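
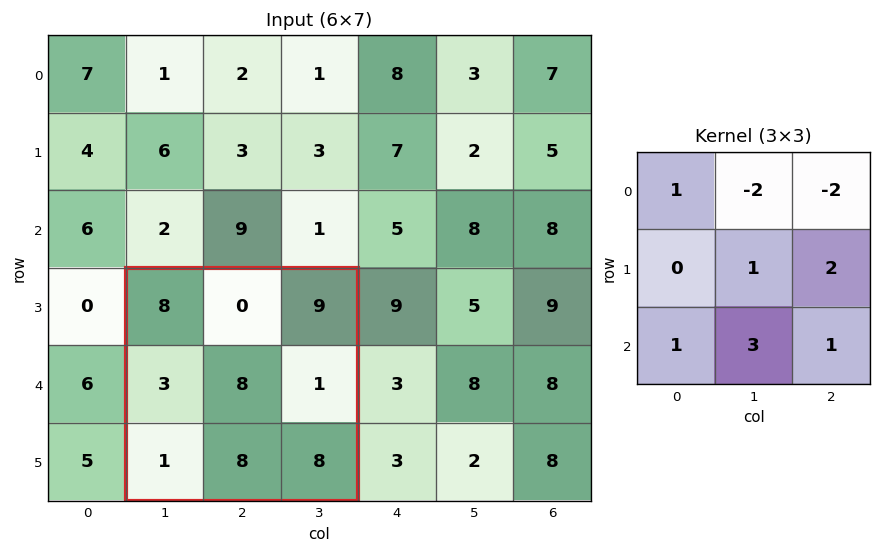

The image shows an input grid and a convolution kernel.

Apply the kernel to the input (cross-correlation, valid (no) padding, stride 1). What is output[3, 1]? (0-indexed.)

The receptive field on the input at this output position is [8 0 9 / 3 8 1 / 1 8 8]. Elementwise product with the kernel and sum: 8·1 + 0·-2 + 9·-2 + 8·1 + 1·2 + 1·1 + 8·3 + 8·1.

33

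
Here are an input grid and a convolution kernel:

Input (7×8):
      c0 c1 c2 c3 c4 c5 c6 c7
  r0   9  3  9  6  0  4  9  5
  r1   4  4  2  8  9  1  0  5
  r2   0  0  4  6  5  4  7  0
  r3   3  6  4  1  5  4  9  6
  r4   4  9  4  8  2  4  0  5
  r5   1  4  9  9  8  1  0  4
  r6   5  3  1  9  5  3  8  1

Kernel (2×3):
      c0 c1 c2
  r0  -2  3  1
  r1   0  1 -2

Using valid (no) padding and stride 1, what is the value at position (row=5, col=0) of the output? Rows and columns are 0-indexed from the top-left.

The receptive field on the input at this output position is [1 4 9 / 5 3 1]. Elementwise product with the kernel and sum: 1·-2 + 4·3 + 9·1 + 3·1 + 1·-2.

20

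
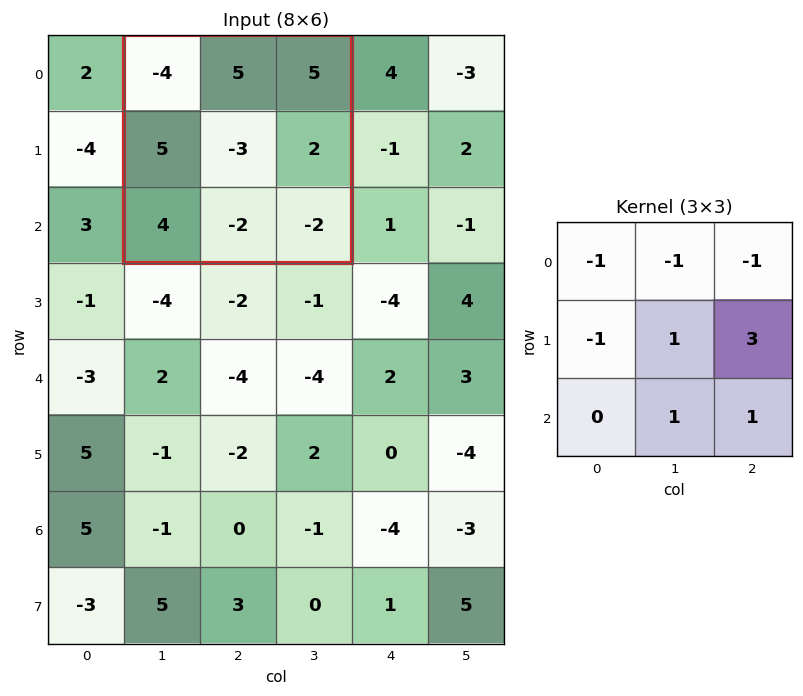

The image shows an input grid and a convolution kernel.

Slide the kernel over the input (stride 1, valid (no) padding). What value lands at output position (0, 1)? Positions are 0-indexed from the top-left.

The receptive field on the input at this output position is [-4 5 5 / 5 -3 2 / 4 -2 -2]. Elementwise product with the kernel and sum: -4·-1 + 5·-1 + 5·-1 + 5·-1 + -3·1 + 2·3 + -2·1 + -2·1.

-12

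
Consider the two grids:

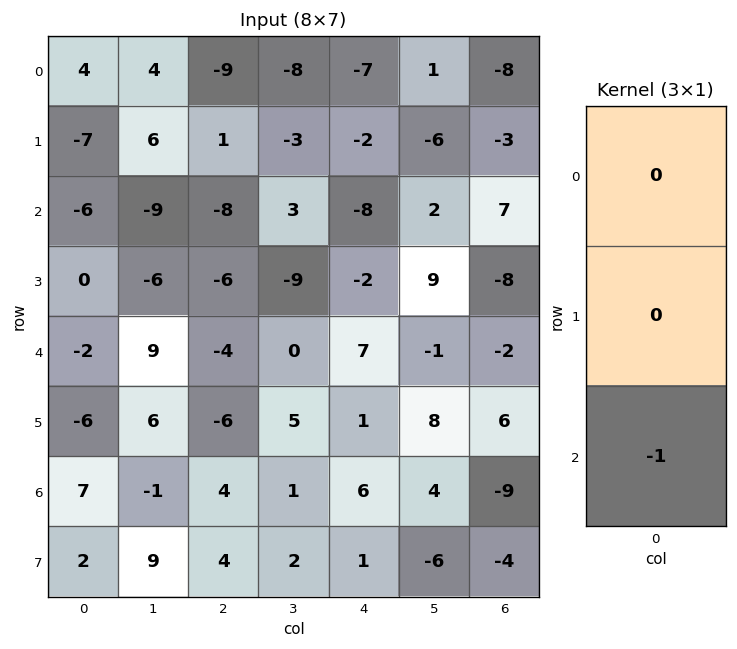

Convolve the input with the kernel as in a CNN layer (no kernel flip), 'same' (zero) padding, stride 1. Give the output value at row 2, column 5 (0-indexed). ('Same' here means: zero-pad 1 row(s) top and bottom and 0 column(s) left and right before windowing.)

-9

The receptive field on the zero-padded input at this output position is [-6 / 2 / 9]. Elementwise product with the kernel and sum: 9·-1.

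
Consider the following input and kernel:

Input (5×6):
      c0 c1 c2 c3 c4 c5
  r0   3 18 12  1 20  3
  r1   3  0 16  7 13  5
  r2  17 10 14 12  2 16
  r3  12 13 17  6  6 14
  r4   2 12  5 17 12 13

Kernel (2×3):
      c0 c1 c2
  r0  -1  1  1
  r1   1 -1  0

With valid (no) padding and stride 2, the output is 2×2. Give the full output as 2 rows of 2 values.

30 18
6 11

Output[0,0]: The receptive field on the input at this output position is [3 18 12 / 3 0 16]. Elementwise product with the kernel and sum: 3·-1 + 18·1 + 12·1 + 3·1 + 0·-1.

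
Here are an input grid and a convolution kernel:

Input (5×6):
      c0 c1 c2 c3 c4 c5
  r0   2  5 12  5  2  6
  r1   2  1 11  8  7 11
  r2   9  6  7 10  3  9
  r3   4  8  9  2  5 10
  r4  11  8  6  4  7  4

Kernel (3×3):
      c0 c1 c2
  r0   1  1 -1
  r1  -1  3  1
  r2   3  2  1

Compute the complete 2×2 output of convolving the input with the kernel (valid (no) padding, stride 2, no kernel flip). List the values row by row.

Output[0,0]: The receptive field on the input at this output position is [2 5 12 / 2 1 11 / 9 6 7]. Elementwise product with the kernel and sum: 2·1 + 5·1 + 12·-1 + 2·-1 + 1·3 + 11·1 + 9·3 + 6·2 + 7·1.
Output[0,1]: The receptive field on the input at this output position is [12 5 2 / 11 8 7 / 7 10 3]. Elementwise product with the kernel and sum: 12·1 + 5·1 + 2·-1 + 11·-1 + 8·3 + 7·1 + 7·3 + 10·2 + 3·1.

53 79
92 49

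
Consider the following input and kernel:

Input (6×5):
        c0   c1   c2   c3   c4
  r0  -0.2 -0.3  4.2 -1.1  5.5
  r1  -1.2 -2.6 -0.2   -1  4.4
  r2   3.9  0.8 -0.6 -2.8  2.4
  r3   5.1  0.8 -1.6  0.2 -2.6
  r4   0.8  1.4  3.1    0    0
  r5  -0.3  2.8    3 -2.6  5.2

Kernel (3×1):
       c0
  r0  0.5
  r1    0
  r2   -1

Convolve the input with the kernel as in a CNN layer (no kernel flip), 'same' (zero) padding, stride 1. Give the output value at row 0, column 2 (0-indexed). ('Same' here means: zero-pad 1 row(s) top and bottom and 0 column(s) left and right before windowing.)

0.2

The receptive field on the zero-padded input at this output position is [0 / 4.2 / -0.2]. Elementwise product with the kernel and sum: 0·0.5 + -0.2·-1.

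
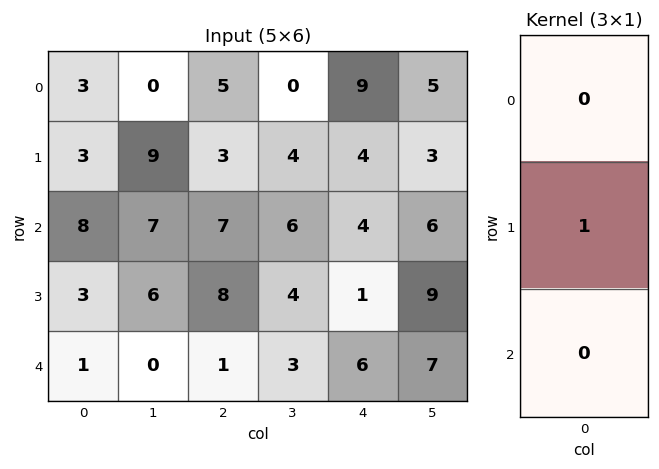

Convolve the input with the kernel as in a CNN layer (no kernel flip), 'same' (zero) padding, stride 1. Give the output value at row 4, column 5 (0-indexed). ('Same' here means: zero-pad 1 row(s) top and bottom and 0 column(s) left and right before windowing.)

7

The receptive field on the zero-padded input at this output position is [9 / 7 / 0]. Elementwise product with the kernel and sum: 7·1.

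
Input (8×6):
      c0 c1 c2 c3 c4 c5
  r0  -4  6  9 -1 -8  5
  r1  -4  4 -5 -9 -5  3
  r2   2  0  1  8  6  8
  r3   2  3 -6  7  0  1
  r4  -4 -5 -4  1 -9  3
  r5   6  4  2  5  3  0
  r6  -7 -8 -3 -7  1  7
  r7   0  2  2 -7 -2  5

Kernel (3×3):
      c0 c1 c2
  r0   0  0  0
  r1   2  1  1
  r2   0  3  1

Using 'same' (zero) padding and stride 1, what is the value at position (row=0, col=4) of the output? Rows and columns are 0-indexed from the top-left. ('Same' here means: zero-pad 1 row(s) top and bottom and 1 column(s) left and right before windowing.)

-17

The receptive field on the zero-padded input at this output position is [0 0 0 / -1 -8 5 / -9 -5 3]. Elementwise product with the kernel and sum: -1·2 + -8·1 + 5·1 + -5·3 + 3·1.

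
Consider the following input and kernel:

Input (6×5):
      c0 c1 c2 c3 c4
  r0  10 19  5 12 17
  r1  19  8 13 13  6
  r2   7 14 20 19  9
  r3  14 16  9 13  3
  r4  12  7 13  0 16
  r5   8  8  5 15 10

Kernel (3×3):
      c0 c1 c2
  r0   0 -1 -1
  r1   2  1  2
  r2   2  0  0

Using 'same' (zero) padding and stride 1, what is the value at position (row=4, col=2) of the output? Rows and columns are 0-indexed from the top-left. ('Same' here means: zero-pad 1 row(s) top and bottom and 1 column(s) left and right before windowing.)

The receptive field on the zero-padded input at this output position is [16 9 13 / 7 13 0 / 8 5 15]. Elementwise product with the kernel and sum: 9·-1 + 13·-1 + 7·2 + 13·1 + 0·2 + 8·2.

21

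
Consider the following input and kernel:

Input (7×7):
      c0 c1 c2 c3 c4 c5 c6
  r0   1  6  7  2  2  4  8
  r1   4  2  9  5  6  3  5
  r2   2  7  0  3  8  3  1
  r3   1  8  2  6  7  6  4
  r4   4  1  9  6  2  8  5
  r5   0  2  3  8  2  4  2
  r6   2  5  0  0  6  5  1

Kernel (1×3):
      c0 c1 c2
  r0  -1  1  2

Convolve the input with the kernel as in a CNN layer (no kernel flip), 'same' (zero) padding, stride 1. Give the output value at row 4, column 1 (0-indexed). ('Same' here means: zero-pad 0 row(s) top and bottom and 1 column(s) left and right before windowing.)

15

The receptive field on the zero-padded input at this output position is [4 1 9]. Elementwise product with the kernel and sum: 4·-1 + 1·1 + 9·2.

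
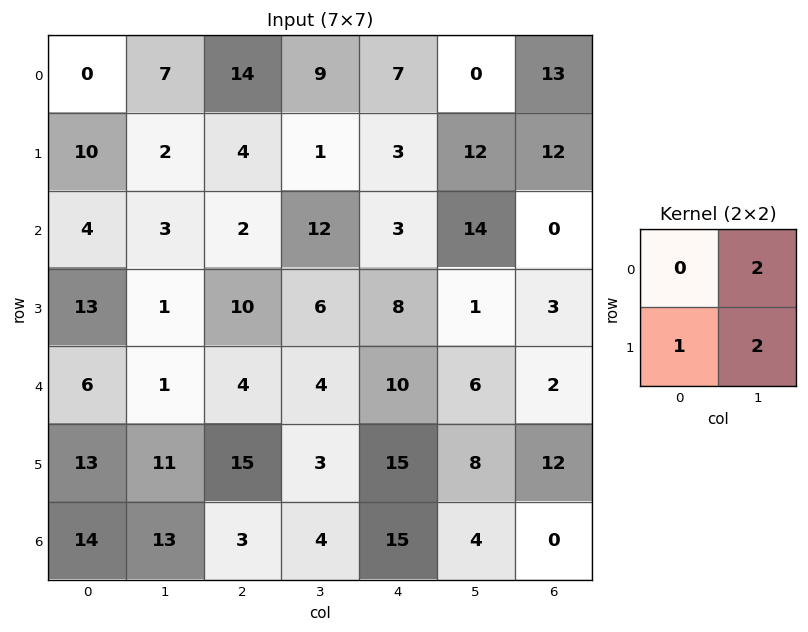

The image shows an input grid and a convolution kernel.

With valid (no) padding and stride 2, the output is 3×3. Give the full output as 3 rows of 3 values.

28 24 27
21 46 38
37 29 43

Output[0,0]: The receptive field on the input at this output position is [0 7 / 10 2]. Elementwise product with the kernel and sum: 7·2 + 10·1 + 2·2.
Output[0,1]: The receptive field on the input at this output position is [14 9 / 4 1]. Elementwise product with the kernel and sum: 9·2 + 4·1 + 1·2.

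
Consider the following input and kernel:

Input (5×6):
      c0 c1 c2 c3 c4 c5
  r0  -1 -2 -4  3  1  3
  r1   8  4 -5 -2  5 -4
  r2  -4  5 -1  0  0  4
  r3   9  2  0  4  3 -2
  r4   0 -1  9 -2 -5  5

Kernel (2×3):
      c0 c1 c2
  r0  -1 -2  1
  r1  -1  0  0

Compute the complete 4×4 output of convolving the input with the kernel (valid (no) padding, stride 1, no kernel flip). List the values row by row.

Output[0,0]: The receptive field on the input at this output position is [-1 -2 -4 / 8 4 -5]. Elementwise product with the kernel and sum: -1·-1 + -2·-2 + -4·1 + 8·-1.
Output[0,1]: The receptive field on the input at this output position is [-2 -4 3 / 4 -5 -2]. Elementwise product with the kernel and sum: -2·-1 + -4·-2 + 3·1 + 4·-1.

-7 9 4 0
-17 -1 15 -12
-16 -5 1 0
-13 3 -14 -10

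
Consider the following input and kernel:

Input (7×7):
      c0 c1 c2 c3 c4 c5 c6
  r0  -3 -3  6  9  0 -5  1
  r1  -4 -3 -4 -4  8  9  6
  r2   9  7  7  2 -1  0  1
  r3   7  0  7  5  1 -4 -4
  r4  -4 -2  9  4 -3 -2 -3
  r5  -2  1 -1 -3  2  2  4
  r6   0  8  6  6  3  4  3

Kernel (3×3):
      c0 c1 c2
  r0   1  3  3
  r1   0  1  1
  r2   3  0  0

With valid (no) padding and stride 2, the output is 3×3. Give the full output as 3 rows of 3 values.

Output[0,0]: The receptive field on the input at this output position is [-3 -3 6 / -4 -3 -4 / 9 7 7]. Elementwise product with the kernel and sum: -3·1 + -3·3 + 6·3 + -3·1 + -4·1 + 9·3.
Output[0,1]: The receptive field on the input at this output position is [6 9 0 / -4 -4 8 / 7 2 -1]. Elementwise product with the kernel and sum: 6·1 + 9·3 + 0·3 + -4·1 + 8·1 + 7·3.

26 58 0
46 43 -15
17 29 -3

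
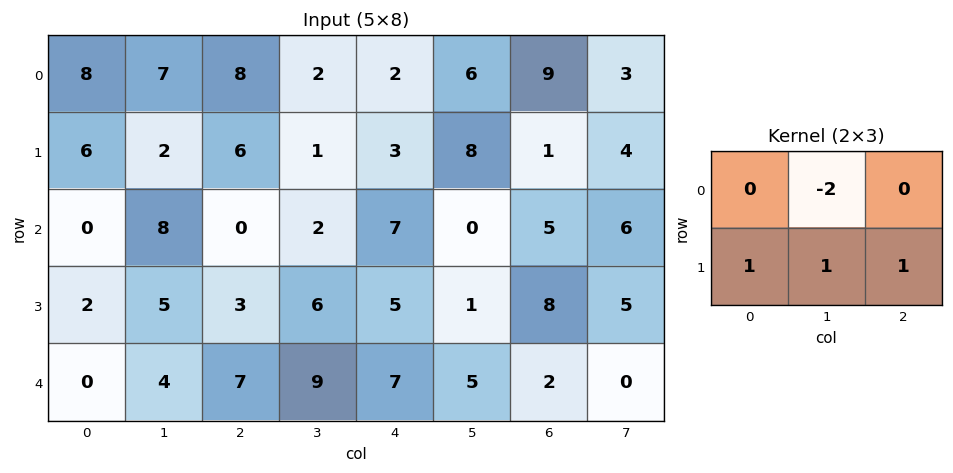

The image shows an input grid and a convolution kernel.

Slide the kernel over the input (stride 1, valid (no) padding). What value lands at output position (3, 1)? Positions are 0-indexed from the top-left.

14

The receptive field on the input at this output position is [5 3 6 / 4 7 9]. Elementwise product with the kernel and sum: 3·-2 + 4·1 + 7·1 + 9·1.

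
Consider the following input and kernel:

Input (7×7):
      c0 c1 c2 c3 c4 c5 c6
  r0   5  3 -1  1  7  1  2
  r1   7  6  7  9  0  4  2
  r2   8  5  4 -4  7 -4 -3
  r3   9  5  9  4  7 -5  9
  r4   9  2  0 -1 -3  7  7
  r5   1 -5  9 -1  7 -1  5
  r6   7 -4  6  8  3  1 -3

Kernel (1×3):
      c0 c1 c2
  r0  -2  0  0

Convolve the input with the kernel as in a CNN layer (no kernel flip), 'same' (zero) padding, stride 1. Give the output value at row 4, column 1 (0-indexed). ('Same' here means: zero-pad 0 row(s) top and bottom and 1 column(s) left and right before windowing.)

-18

The receptive field on the zero-padded input at this output position is [9 2 0]. Elementwise product with the kernel and sum: 9·-2.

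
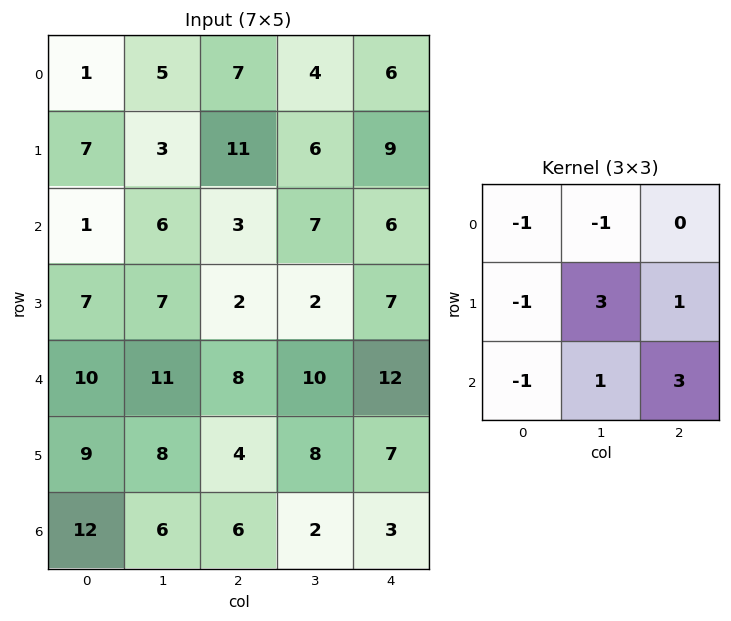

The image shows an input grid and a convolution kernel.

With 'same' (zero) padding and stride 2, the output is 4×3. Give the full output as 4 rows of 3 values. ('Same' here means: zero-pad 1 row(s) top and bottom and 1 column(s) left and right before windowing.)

24 46 17
30 -3 1
67 34 16
33 2 -8

Output[0,0]: The receptive field on the zero-padded input at this output position is [0 0 0 / 0 1 5 / 0 7 3]. Elementwise product with the kernel and sum: 0·-1 + 0·-1 + 0·-1 + 1·3 + 5·1 + 0·-1 + 7·1 + 3·3.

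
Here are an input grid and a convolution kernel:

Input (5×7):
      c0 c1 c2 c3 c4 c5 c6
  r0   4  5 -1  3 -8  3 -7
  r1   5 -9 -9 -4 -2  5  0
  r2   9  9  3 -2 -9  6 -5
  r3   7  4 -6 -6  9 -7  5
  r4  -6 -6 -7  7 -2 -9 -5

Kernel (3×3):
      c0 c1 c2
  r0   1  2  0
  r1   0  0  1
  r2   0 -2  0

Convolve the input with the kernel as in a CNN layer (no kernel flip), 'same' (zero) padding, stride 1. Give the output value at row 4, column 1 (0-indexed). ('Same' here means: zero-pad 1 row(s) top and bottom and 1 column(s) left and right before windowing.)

The receptive field on the zero-padded input at this output position is [7 4 -6 / -6 -6 -7 / 0 0 0]. Elementwise product with the kernel and sum: 7·1 + 4·2 + -7·1 + 0·-2.

8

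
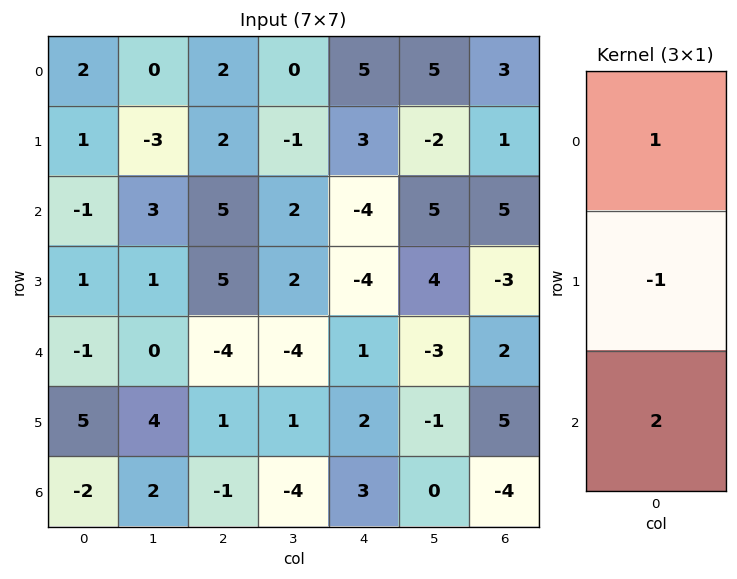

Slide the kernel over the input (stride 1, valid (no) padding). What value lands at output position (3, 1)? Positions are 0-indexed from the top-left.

9

The receptive field on the input at this output position is [1 / 0 / 4]. Elementwise product with the kernel and sum: 1·1 + 0·-1 + 4·2.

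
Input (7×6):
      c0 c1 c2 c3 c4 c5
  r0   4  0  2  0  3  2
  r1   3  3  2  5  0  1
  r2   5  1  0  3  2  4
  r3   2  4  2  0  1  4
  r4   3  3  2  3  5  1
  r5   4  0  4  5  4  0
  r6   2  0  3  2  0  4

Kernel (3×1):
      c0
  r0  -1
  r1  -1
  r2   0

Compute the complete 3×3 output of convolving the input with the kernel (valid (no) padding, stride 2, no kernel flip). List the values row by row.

-7 -4 -3
-7 -2 -3
-7 -6 -9

Output[0,0]: The receptive field on the input at this output position is [4 / 3 / 5]. Elementwise product with the kernel and sum: 4·-1 + 3·-1.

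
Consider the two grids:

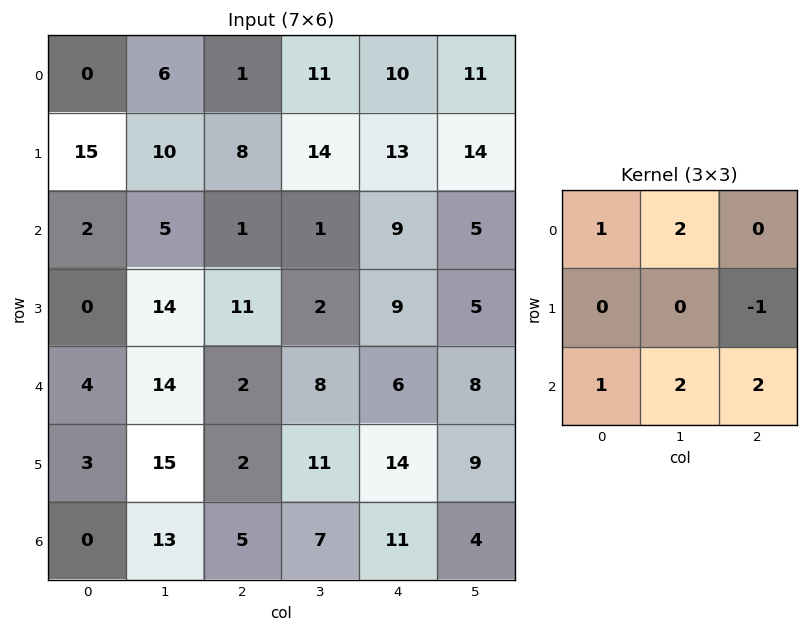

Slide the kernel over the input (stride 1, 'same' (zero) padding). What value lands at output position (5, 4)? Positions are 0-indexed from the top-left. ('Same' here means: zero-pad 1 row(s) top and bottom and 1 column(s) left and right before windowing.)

The receptive field on the zero-padded input at this output position is [8 6 8 / 11 14 9 / 7 11 4]. Elementwise product with the kernel and sum: 8·1 + 6·2 + 9·-1 + 7·1 + 11·2 + 4·2.

48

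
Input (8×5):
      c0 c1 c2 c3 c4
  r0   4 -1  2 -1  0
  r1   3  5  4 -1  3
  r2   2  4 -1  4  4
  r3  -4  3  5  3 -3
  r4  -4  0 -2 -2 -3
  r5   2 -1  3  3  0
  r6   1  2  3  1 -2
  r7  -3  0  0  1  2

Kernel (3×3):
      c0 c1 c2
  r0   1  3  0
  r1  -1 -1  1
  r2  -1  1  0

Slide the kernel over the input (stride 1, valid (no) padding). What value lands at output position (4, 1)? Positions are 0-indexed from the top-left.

The receptive field on the input at this output position is [0 -2 -2 / -1 3 3 / 2 3 1]. Elementwise product with the kernel and sum: 0·1 + -2·3 + -1·-1 + 3·-1 + 3·1 + 2·-1 + 3·1.

-4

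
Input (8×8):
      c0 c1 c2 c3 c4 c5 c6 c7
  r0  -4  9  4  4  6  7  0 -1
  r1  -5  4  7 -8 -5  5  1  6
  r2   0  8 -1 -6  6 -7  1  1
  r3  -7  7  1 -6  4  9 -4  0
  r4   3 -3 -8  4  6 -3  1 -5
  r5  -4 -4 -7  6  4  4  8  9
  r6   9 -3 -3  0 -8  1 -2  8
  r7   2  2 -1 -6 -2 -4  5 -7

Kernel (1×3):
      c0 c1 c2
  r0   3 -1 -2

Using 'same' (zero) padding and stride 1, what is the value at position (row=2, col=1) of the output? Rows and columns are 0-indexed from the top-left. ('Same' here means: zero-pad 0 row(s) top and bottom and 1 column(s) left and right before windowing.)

The receptive field on the zero-padded input at this output position is [0 8 -1]. Elementwise product with the kernel and sum: 0·3 + 8·-1 + -1·-2.

-6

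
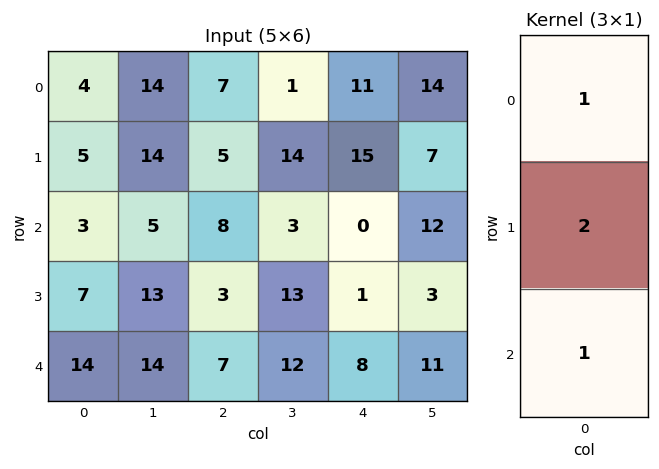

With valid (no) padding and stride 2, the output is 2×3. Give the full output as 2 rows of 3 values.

17 25 41
31 21 10

Output[0,0]: The receptive field on the input at this output position is [4 / 5 / 3]. Elementwise product with the kernel and sum: 4·1 + 5·2 + 3·1.
Output[0,1]: The receptive field on the input at this output position is [7 / 5 / 8]. Elementwise product with the kernel and sum: 7·1 + 5·2 + 8·1.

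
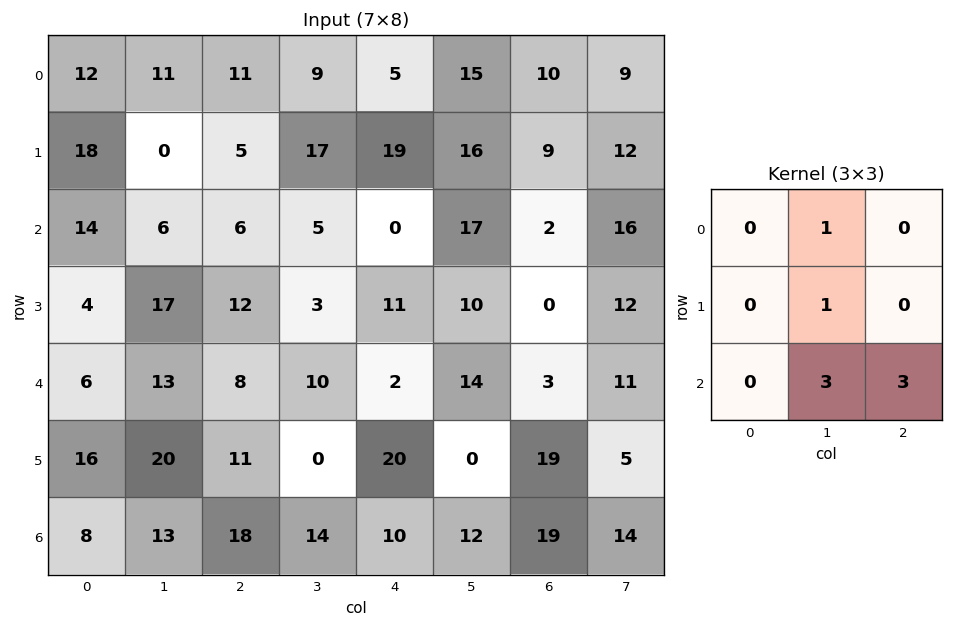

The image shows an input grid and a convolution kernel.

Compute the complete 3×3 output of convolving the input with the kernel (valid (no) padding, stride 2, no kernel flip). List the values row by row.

Output[0,0]: The receptive field on the input at this output position is [12 11 11 / 18 0 5 / 14 6 6]. Elementwise product with the kernel and sum: 11·1 + 0·1 + 6·3 + 6·3.
Output[0,1]: The receptive field on the input at this output position is [11 9 5 / 5 17 19 / 6 5 0]. Elementwise product with the kernel and sum: 9·1 + 17·1 + 5·3 + 0·3.

47 41 88
86 44 78
126 82 107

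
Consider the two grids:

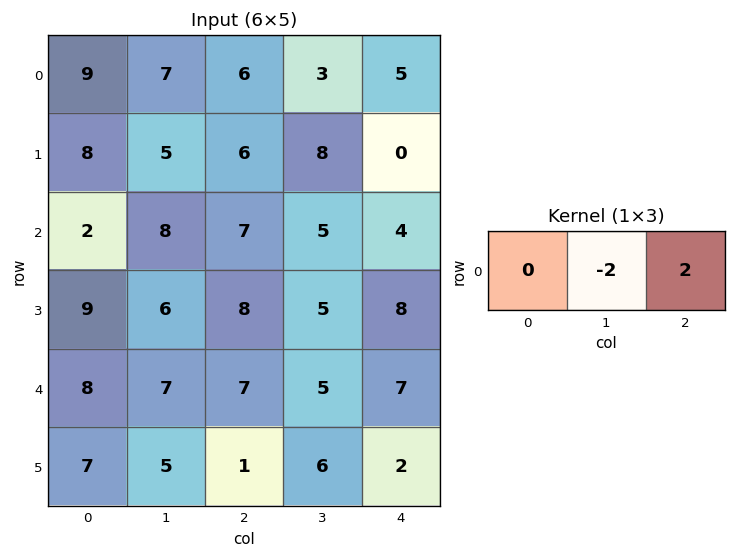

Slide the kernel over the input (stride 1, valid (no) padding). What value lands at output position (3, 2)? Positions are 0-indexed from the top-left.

The receptive field on the input at this output position is [8 5 8]. Elementwise product with the kernel and sum: 5·-2 + 8·2.

6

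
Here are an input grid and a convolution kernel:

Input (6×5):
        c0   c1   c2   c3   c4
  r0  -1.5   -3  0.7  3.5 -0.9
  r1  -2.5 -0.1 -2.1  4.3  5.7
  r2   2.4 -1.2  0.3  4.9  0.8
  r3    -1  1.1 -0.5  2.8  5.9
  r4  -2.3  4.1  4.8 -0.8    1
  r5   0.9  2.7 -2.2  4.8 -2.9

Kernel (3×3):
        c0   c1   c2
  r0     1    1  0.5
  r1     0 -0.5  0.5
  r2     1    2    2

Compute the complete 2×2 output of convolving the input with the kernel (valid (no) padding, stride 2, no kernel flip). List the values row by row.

Output[0,0]: The receptive field on the input at this output position is [-1.5 -3 0.7 / -2.5 -0.1 -2.1 / 2.4 -1.2 0.3]. Elementwise product with the kernel and sum: -1.5·1 + -3·1 + 0.7·0.5 + -0.1·-0.5 + -2.1·0.5 + 2.4·1 + -1.2·2 + 0.3·2.
Output[0,1]: The receptive field on the input at this output position is [0.7 3.5 -0.9 / -2.1 4.3 5.7 / 0.3 4.9 0.8]. Elementwise product with the kernel and sum: 0.7·1 + 3.5·1 + -0.9·0.5 + 4.3·-0.5 + 5.7·0.5 + 0.3·1 + 4.9·2 + 0.8·2.

-4.55 16.15
16.05 12.35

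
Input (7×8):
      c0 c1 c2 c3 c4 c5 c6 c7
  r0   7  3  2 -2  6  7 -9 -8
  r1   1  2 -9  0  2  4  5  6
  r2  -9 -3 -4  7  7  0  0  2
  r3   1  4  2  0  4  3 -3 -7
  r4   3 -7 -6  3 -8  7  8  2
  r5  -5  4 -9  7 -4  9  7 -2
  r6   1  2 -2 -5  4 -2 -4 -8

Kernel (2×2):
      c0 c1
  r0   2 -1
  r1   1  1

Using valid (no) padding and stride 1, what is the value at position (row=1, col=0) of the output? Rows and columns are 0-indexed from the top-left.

-12

The receptive field on the input at this output position is [1 2 / -9 -3]. Elementwise product with the kernel and sum: 1·2 + 2·-1 + -9·1 + -3·1.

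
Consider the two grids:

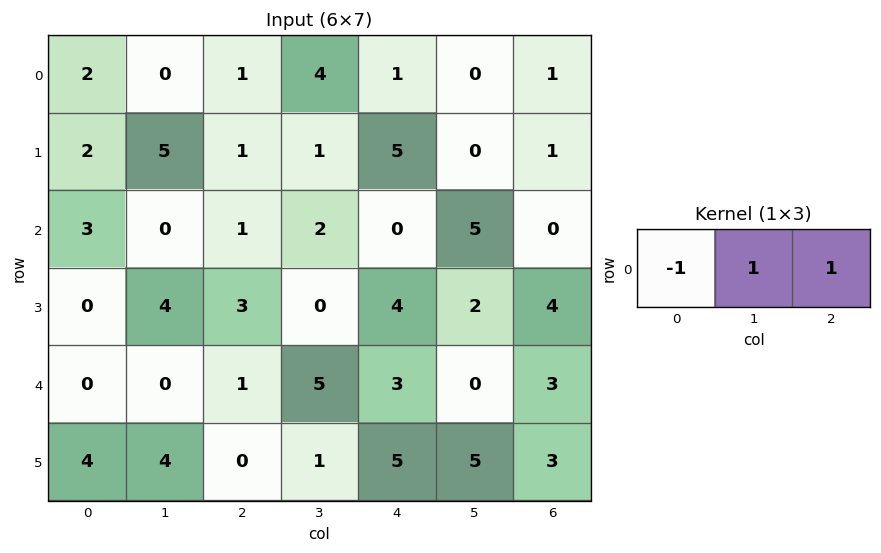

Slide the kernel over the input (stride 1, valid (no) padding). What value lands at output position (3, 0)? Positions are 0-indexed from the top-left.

7

The receptive field on the input at this output position is [0 4 3]. Elementwise product with the kernel and sum: 0·-1 + 4·1 + 3·1.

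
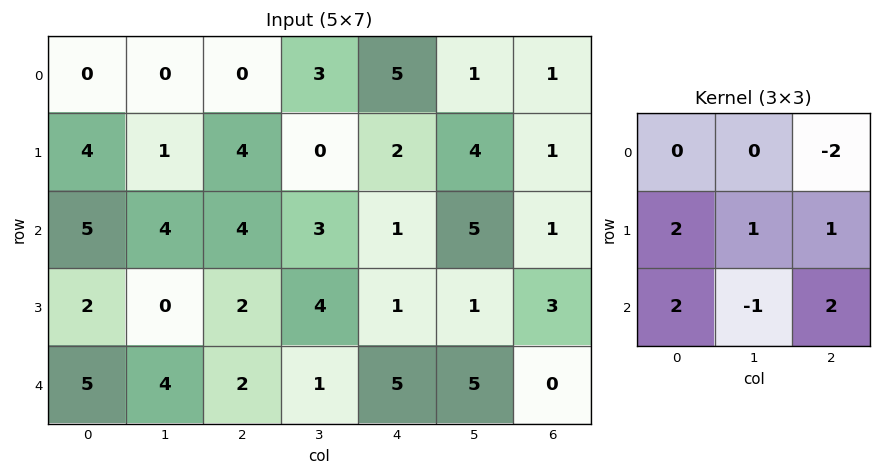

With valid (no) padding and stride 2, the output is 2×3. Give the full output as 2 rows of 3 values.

27 7 6
8 20 9

Output[0,0]: The receptive field on the input at this output position is [0 0 0 / 4 1 4 / 5 4 4]. Elementwise product with the kernel and sum: 0·-2 + 4·2 + 1·1 + 4·1 + 5·2 + 4·-1 + 4·2.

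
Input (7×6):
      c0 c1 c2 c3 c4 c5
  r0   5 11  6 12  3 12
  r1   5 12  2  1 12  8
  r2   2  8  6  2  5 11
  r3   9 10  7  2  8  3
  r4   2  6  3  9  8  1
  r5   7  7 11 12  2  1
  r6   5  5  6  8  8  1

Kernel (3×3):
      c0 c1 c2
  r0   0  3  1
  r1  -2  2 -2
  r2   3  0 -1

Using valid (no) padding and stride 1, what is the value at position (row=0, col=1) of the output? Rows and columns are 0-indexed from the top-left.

The receptive field on the input at this output position is [11 6 12 / 12 2 1 / 8 6 2]. Elementwise product with the kernel and sum: 6·3 + 12·1 + 12·-2 + 2·2 + 1·-2 + 8·3 + 2·-1.

30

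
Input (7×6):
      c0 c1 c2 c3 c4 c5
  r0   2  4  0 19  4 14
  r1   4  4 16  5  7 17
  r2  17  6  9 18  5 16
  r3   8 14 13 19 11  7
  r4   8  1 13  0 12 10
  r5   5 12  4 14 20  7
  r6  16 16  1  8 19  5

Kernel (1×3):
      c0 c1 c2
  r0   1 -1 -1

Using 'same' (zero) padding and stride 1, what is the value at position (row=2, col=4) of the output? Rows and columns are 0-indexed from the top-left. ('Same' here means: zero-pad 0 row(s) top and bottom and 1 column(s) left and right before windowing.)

-3

The receptive field on the zero-padded input at this output position is [18 5 16]. Elementwise product with the kernel and sum: 18·1 + 5·-1 + 16·-1.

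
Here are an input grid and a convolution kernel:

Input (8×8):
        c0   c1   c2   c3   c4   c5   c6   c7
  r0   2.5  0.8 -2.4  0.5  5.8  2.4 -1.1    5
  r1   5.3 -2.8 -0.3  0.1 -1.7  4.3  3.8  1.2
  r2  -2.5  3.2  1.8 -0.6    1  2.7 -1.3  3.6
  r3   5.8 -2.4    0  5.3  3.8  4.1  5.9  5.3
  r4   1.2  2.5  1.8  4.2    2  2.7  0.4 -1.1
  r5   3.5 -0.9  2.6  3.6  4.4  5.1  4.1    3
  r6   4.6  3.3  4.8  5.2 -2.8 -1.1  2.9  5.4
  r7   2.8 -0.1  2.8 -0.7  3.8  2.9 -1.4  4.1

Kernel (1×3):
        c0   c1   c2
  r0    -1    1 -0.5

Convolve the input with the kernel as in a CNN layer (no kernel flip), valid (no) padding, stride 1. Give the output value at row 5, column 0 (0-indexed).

The receptive field on the input at this output position is [3.5 -0.9 2.6]. Elementwise product with the kernel and sum: 3.5·-1 + -0.9·1 + 2.6·-0.5.

-5.7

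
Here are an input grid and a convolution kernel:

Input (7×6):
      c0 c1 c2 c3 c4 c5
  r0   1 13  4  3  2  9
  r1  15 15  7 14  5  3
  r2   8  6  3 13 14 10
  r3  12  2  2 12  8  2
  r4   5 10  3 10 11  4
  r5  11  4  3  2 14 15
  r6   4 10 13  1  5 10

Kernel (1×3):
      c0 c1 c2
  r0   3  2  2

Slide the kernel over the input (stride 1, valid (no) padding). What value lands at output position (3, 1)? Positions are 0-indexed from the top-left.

The receptive field on the input at this output position is [2 2 12]. Elementwise product with the kernel and sum: 2·3 + 2·2 + 12·2.

34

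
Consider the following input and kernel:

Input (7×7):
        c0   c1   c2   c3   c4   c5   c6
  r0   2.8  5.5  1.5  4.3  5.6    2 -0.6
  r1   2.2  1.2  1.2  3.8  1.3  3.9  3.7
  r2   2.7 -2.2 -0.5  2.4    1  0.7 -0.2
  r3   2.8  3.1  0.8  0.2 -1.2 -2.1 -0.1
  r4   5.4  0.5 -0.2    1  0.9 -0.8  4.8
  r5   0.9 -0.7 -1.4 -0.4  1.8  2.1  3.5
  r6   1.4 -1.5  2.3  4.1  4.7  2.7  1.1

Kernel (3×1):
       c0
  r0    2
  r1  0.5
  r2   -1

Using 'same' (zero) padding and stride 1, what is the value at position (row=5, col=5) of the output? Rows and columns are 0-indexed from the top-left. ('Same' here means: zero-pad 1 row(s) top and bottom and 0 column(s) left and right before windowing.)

The receptive field on the zero-padded input at this output position is [-0.8 / 2.1 / 2.7]. Elementwise product with the kernel and sum: -0.8·2 + 2.1·0.5 + 2.7·-1.

-3.25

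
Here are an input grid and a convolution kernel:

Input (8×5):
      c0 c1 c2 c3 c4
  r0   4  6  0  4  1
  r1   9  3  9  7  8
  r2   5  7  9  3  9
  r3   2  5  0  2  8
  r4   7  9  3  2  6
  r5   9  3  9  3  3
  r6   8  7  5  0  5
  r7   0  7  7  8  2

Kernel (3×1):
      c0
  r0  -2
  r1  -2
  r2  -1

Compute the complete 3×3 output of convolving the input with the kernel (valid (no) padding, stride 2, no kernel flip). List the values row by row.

-31 -27 -27
-21 -21 -40
-40 -29 -23

Output[0,0]: The receptive field on the input at this output position is [4 / 9 / 5]. Elementwise product with the kernel and sum: 4·-2 + 9·-2 + 5·-1.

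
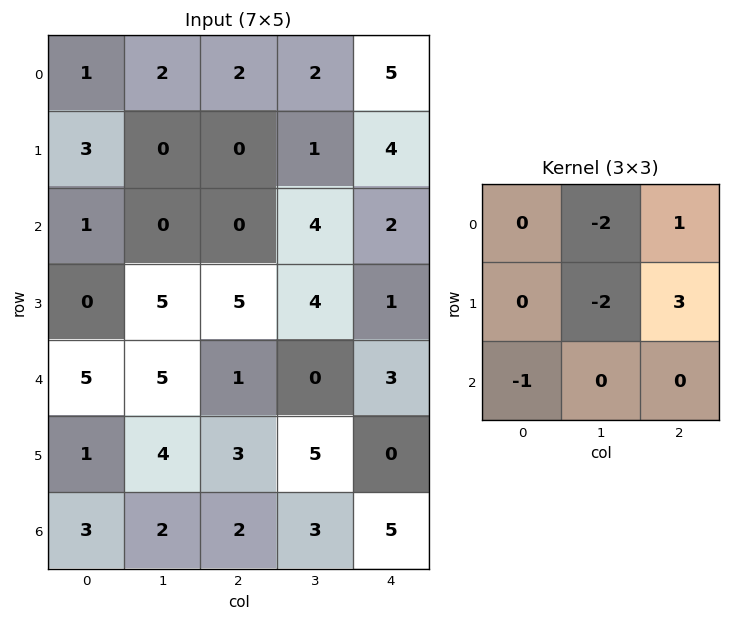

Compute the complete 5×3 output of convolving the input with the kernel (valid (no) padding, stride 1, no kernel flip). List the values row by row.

-3 1 11
0 8 -5
0 1 -12
-13 -12 -1
-11 5 -9

Output[0,0]: The receptive field on the input at this output position is [1 2 2 / 3 0 0 / 1 0 0]. Elementwise product with the kernel and sum: 2·-2 + 2·1 + 0·-2 + 0·3 + 1·-1.
Output[0,1]: The receptive field on the input at this output position is [2 2 2 / 0 0 1 / 0 0 4]. Elementwise product with the kernel and sum: 2·-2 + 2·1 + 0·-2 + 1·3 + 0·-1.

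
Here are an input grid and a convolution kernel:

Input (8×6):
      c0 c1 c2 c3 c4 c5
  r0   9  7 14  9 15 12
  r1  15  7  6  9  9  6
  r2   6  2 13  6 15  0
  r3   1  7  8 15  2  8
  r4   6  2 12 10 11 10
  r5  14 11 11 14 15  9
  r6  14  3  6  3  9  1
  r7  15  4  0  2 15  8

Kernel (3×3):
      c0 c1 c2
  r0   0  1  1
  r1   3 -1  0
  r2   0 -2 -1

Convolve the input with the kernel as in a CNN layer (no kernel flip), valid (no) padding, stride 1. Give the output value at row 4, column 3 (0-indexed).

The receptive field on the input at this output position is [10 11 10 / 14 15 9 / 3 9 1]. Elementwise product with the kernel and sum: 11·1 + 10·1 + 14·3 + 15·-1 + 9·-2 + 1·-1.

29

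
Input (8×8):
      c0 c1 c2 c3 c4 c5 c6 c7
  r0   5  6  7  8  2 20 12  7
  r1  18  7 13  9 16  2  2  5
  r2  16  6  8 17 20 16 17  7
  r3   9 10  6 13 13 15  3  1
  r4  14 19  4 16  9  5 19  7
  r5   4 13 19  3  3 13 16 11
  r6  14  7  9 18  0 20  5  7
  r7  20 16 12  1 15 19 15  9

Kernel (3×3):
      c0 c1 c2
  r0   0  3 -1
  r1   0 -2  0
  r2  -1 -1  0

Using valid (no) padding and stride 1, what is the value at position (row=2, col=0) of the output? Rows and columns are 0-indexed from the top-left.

The receptive field on the input at this output position is [16 6 8 / 9 10 6 / 14 19 4]. Elementwise product with the kernel and sum: 6·3 + 8·-1 + 10·-2 + 14·-1 + 19·-1.

-43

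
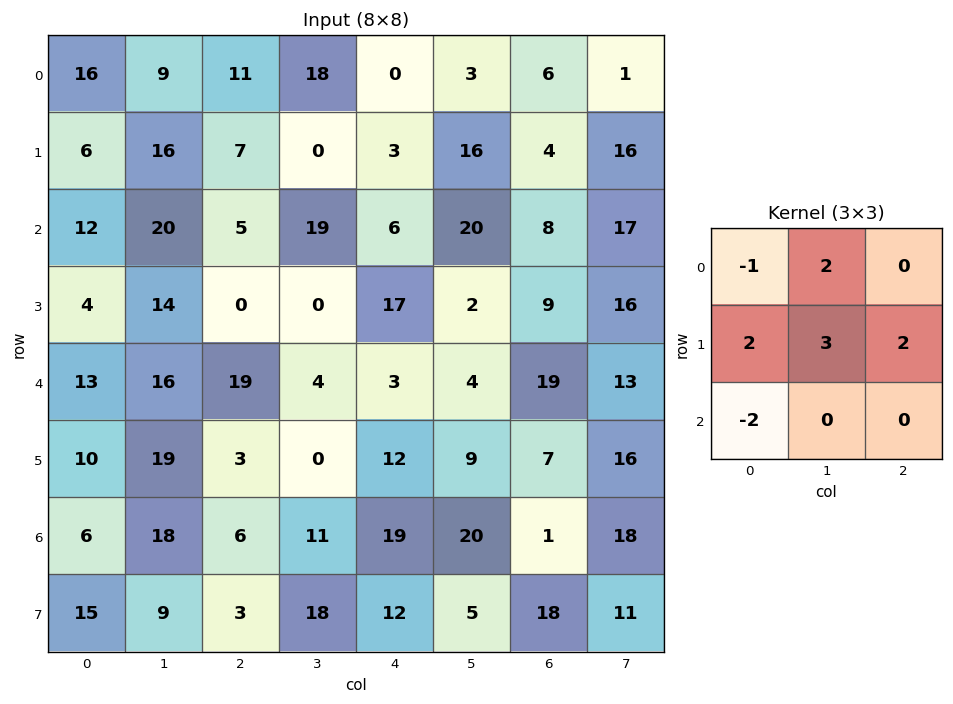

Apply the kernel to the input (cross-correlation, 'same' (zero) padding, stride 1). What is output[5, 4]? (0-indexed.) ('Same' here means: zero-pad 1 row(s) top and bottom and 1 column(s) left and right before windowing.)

The receptive field on the zero-padded input at this output position is [4 3 4 / 0 12 9 / 11 19 20]. Elementwise product with the kernel and sum: 4·-1 + 3·2 + 0·2 + 12·3 + 9·2 + 11·-2.

34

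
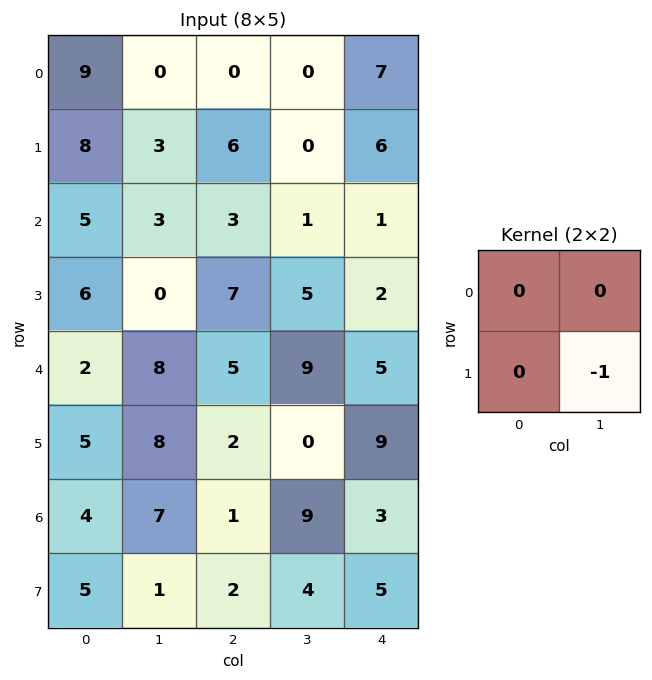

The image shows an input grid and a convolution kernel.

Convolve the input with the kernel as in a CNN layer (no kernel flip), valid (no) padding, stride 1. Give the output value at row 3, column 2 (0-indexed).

The receptive field on the input at this output position is [7 5 / 5 9]. Elementwise product with the kernel and sum: 9·-1.

-9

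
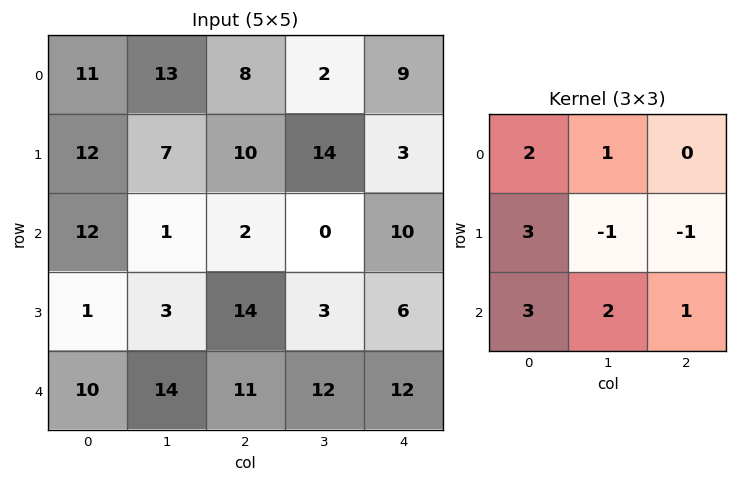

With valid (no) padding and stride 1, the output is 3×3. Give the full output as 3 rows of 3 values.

Output[0,0]: The receptive field on the input at this output position is [11 13 8 / 12 7 10 / 12 1 2]. Elementwise product with the kernel and sum: 11·2 + 13·1 + 12·3 + 7·-1 + 10·-1 + 12·3 + 1·2 + 2·1.

94 38 47
87 65 84
80 72 106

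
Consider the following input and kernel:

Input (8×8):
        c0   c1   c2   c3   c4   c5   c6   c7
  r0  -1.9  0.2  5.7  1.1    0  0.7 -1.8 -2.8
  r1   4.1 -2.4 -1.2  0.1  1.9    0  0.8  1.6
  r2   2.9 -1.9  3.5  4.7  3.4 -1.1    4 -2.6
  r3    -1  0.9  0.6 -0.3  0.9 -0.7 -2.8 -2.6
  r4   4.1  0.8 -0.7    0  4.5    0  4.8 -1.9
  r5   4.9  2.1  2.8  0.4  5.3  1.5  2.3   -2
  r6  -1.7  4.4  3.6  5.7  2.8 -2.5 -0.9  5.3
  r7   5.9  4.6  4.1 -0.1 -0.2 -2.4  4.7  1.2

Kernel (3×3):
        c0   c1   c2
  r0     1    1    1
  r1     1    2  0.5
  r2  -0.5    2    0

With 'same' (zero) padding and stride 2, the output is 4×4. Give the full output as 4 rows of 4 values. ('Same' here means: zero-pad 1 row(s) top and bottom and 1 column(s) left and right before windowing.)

Output[0,0]: The receptive field on the zero-padded input at this output position is [0 0 0 / 0 -1.9 0.2 / 0 4.1 -2.4]. Elementwise product with the kernel and sum: 0·1 + 0·1 + 0·1 + 0·1 + -1.9·2 + 0.2·0.5 + 0·-0.5 + 4.1·2.
Output[0,1]: The receptive field on the zero-padded input at this output position is [0 0 0 / 0.2 5.7 1.1 / -2.4 -1.2 0.1]. Elementwise product with the kernel and sum: 0·1 + 0·1 + 0·1 + 0.2·1 + 5.7·2 + 1.1·0.5 + -2.4·-0.5 + -1.2·2.

4.5 10.95 5.2 -2.7
4.55 4.7 14.9 2.75
18.3 5.15 19.3 6.4
17.6 25.65 16.9 10.75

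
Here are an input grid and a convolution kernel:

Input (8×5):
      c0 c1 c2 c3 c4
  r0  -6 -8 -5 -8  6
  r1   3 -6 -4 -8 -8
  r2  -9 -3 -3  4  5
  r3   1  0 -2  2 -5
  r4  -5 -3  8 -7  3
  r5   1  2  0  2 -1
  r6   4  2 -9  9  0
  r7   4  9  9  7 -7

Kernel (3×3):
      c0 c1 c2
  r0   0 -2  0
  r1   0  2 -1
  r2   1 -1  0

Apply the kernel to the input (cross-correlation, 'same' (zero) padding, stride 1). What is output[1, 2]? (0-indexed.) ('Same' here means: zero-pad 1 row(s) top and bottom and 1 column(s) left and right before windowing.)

10

The receptive field on the zero-padded input at this output position is [-8 -5 -8 / -6 -4 -8 / -3 -3 4]. Elementwise product with the kernel and sum: -5·-2 + -4·2 + -8·-1 + -3·1 + -3·-1.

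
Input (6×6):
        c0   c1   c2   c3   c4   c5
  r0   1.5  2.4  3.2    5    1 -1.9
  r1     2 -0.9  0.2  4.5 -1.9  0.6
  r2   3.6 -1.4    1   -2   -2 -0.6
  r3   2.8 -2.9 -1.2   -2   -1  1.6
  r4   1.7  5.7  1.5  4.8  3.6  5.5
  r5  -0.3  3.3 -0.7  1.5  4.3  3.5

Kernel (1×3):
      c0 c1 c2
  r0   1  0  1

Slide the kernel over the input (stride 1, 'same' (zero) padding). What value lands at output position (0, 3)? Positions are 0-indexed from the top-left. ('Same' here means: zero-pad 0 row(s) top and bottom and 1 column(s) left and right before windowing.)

The receptive field on the zero-padded input at this output position is [3.2 5 1]. Elementwise product with the kernel and sum: 3.2·1 + 1·1.

4.2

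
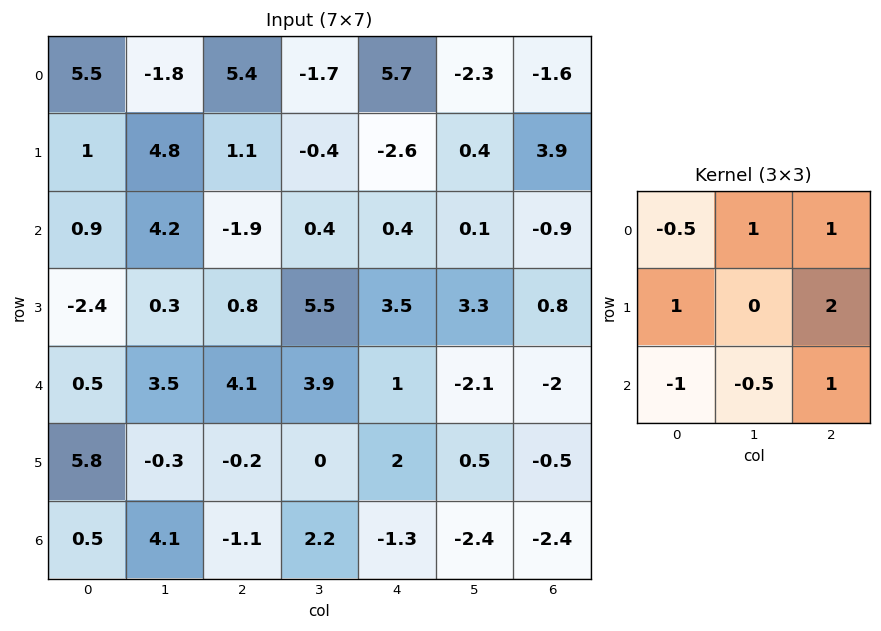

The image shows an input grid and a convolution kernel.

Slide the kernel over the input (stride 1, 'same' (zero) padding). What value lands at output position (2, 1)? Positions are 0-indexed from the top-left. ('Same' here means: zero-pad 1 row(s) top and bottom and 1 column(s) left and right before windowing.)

5.55

The receptive field on the zero-padded input at this output position is [1 4.8 1.1 / 0.9 4.2 -1.9 / -2.4 0.3 0.8]. Elementwise product with the kernel and sum: 1·-0.5 + 4.8·1 + 1.1·1 + 0.9·1 + -1.9·2 + -2.4·-1 + 0.3·-0.5 + 0.8·1.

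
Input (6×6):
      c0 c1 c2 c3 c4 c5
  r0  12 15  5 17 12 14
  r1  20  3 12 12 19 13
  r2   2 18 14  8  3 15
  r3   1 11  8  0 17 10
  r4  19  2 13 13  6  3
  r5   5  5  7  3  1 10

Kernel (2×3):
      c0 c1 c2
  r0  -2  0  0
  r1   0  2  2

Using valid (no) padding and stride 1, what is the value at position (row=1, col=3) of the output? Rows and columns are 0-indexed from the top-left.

The receptive field on the input at this output position is [12 19 13 / 8 3 15]. Elementwise product with the kernel and sum: 12·-2 + 3·2 + 15·2.

12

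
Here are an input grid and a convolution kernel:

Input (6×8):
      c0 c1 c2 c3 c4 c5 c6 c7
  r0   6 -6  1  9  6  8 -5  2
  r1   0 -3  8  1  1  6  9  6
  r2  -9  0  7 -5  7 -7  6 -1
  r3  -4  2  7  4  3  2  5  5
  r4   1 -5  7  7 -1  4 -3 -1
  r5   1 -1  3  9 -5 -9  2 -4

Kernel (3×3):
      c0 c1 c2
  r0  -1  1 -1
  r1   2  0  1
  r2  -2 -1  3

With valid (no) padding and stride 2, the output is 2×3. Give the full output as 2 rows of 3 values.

Output[0,0]: The receptive field on the input at this output position is [6 -6 1 / 0 -3 8 / -9 0 7]. Elementwise product with the kernel and sum: 6·-1 + -6·1 + 1·-1 + 0·2 + 8·1 + -9·-2 + 0·-1 + 7·3.

34 31 29
25 -26 -20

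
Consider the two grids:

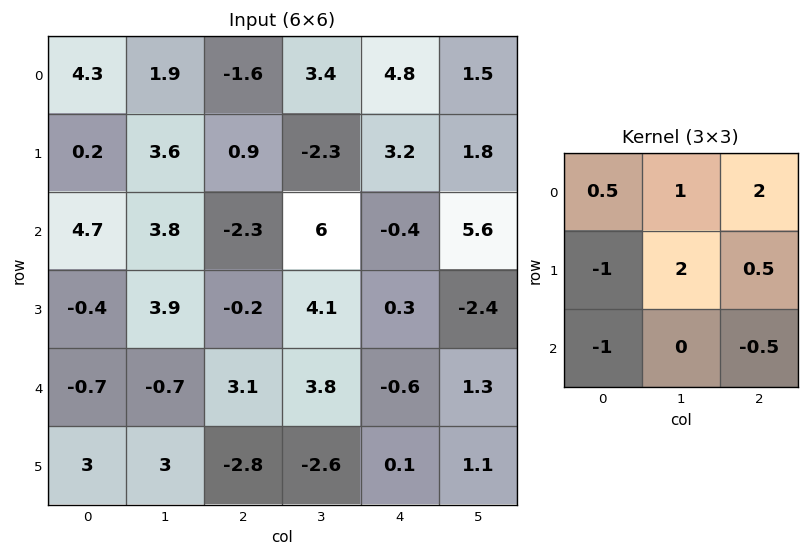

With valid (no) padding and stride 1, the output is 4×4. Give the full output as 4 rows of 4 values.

Output[0,0]: The receptive field on the input at this output position is [4.3 1.9 -1.6 / 0.2 3.6 0.9 / 4.7 3.8 -2.3]. Elementwise product with the kernel and sum: 4.3·0.5 + 1.9·1 + -1.6·2 + 0.2·-1 + 3.6·2 + 0.9·0.5 + 4.7·-1 + -2.3·-0.5.
Output[0,1]: The receptive field on the input at this output position is [1.9 -1.6 3.4 / 3.6 0.9 -2.3 / 3.8 -2.3 6]. Elementwise product with the kernel and sum: 1.9·0.5 + -1.6·1 + 3.4·2 + 3.6·-1 + 0.9·2 + -2.3·0.5 + 3.8·-1 + 6·-0.5.

4.75 -3.6 10.8 10.3
7.75 -13.25 18.7 -1.25
8.8 8.15 9.8 4.65
2.55 17.05 11.55 -4.75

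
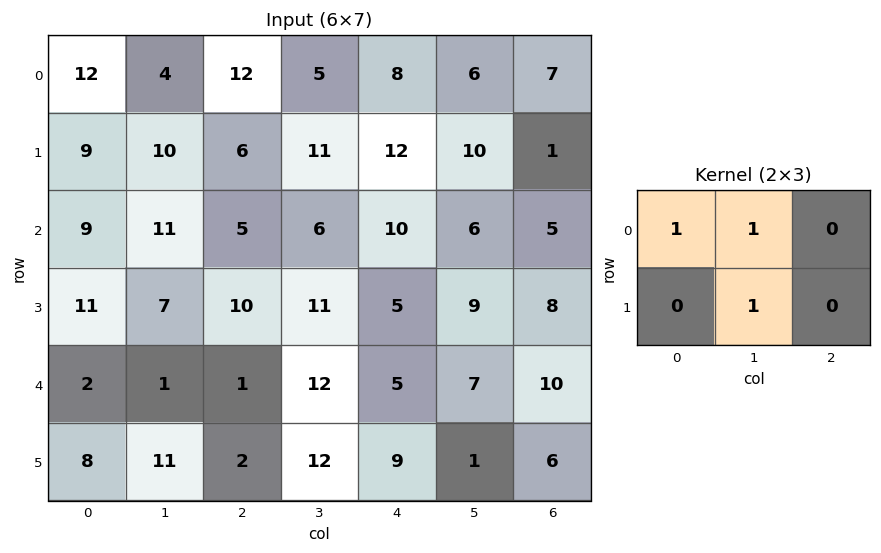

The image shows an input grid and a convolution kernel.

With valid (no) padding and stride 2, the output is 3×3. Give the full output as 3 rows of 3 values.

Output[0,0]: The receptive field on the input at this output position is [12 4 12 / 9 10 6]. Elementwise product with the kernel and sum: 12·1 + 4·1 + 10·1.
Output[0,1]: The receptive field on the input at this output position is [12 5 8 / 6 11 12]. Elementwise product with the kernel and sum: 12·1 + 5·1 + 11·1.

26 28 24
27 22 25
14 25 13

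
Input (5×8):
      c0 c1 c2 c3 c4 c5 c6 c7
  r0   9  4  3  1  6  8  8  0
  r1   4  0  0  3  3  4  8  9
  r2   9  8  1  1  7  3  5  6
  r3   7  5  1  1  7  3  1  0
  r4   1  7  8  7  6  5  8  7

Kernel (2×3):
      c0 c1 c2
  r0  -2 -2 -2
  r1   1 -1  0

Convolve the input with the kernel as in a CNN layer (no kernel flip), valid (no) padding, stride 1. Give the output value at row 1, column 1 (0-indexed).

The receptive field on the input at this output position is [0 0 3 / 8 1 1]. Elementwise product with the kernel and sum: 0·-2 + 0·-2 + 3·-2 + 8·1 + 1·-1.

1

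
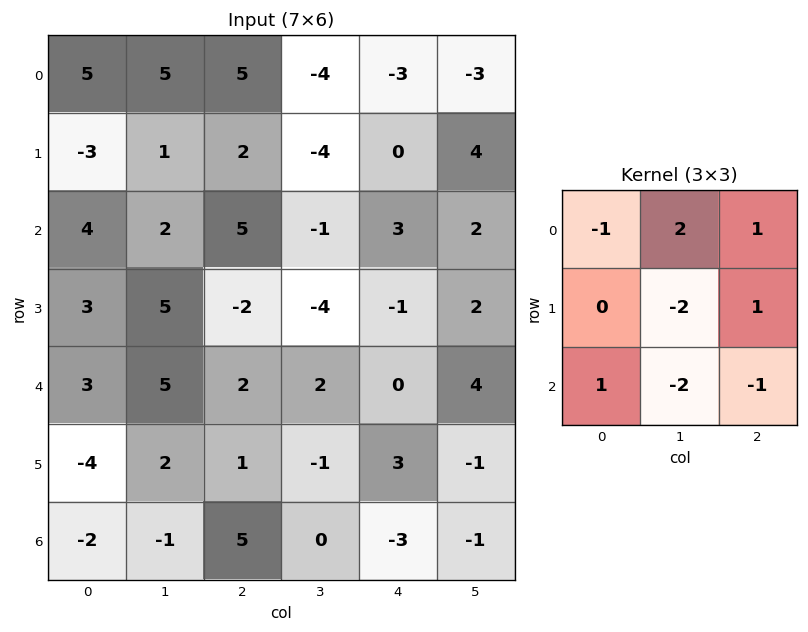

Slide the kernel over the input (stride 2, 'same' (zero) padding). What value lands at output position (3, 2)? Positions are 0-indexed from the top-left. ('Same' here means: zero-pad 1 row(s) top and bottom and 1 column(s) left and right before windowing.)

11

The receptive field on the zero-padded input at this output position is [-1 3 -1 / 0 -3 -1 / 0 0 0]. Elementwise product with the kernel and sum: -1·-1 + 3·2 + -1·1 + -3·-2 + -1·1 + 0·1 + 0·-2 + 0·-1.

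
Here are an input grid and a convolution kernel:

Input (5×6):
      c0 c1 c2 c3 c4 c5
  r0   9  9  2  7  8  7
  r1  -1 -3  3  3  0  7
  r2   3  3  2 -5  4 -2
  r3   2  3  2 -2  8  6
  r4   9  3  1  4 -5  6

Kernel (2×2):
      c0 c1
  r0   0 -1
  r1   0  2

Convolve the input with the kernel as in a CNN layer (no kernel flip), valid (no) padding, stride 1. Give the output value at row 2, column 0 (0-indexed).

The receptive field on the input at this output position is [3 3 / 2 3]. Elementwise product with the kernel and sum: 3·-1 + 3·2.

3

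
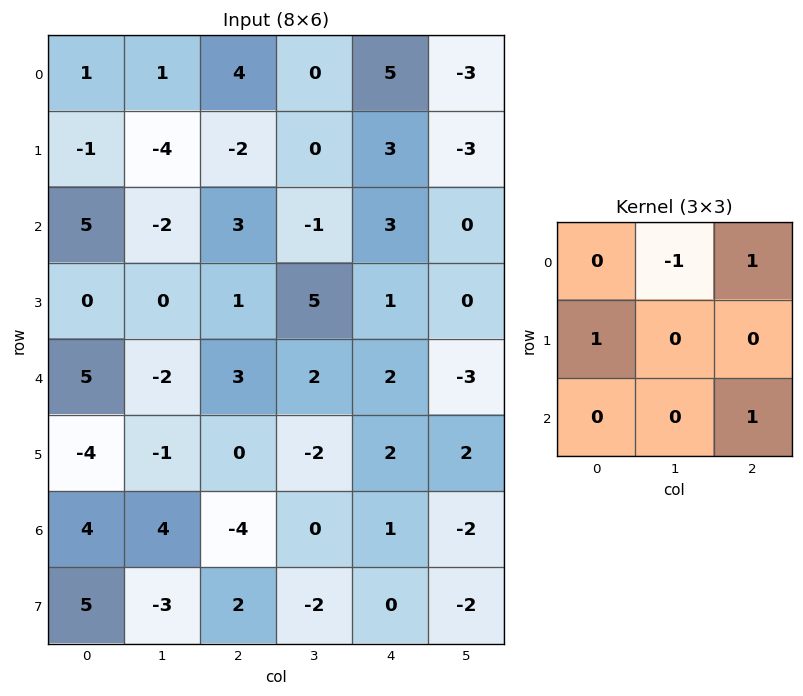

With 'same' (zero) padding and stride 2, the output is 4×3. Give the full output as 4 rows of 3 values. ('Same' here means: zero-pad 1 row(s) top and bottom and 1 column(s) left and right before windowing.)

Output[0,0]: The receptive field on the zero-padded input at this output position is [0 0 0 / 0 1 1 / 0 -1 -4]. Elementwise product with the kernel and sum: 0·-1 + 0·1 + 0·1 + -4·1.
Output[0,1]: The receptive field on the zero-padded input at this output position is [0 0 0 / 1 4 0 / -4 -2 0]. Elementwise product with the kernel and sum: 0·-1 + 0·1 + 1·1 + 0·1.

-4 1 -3
-3 5 -7
-1 0 3
0 0 -2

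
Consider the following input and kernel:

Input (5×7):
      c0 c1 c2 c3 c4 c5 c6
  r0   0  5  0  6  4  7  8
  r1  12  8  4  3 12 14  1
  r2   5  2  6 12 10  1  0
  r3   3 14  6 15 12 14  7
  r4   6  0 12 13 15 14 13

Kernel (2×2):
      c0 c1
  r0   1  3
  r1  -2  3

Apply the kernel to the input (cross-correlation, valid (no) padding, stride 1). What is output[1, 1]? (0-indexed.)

34

The receptive field on the input at this output position is [8 4 / 2 6]. Elementwise product with the kernel and sum: 8·1 + 4·3 + 2·-2 + 6·3.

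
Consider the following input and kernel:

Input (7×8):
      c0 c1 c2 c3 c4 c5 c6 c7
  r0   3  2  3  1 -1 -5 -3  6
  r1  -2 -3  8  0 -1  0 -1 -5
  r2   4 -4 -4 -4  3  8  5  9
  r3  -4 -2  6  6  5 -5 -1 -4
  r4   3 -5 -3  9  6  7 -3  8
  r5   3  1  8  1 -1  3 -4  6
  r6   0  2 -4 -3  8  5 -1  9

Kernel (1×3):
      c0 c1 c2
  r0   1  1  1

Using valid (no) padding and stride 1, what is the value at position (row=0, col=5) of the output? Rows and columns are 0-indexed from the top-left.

-2

The receptive field on the input at this output position is [-5 -3 6]. Elementwise product with the kernel and sum: -5·1 + -3·1 + 6·1.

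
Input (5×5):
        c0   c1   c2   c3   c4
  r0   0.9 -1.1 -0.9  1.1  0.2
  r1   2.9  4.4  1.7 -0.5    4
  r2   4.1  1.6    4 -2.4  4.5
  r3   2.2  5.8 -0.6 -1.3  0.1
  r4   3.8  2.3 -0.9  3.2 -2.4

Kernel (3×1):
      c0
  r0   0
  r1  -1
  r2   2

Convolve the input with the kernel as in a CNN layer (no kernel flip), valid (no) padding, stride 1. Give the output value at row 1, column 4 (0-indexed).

-4.3

The receptive field on the input at this output position is [4 / 4.5 / 0.1]. Elementwise product with the kernel and sum: 4.5·-1 + 0.1·2.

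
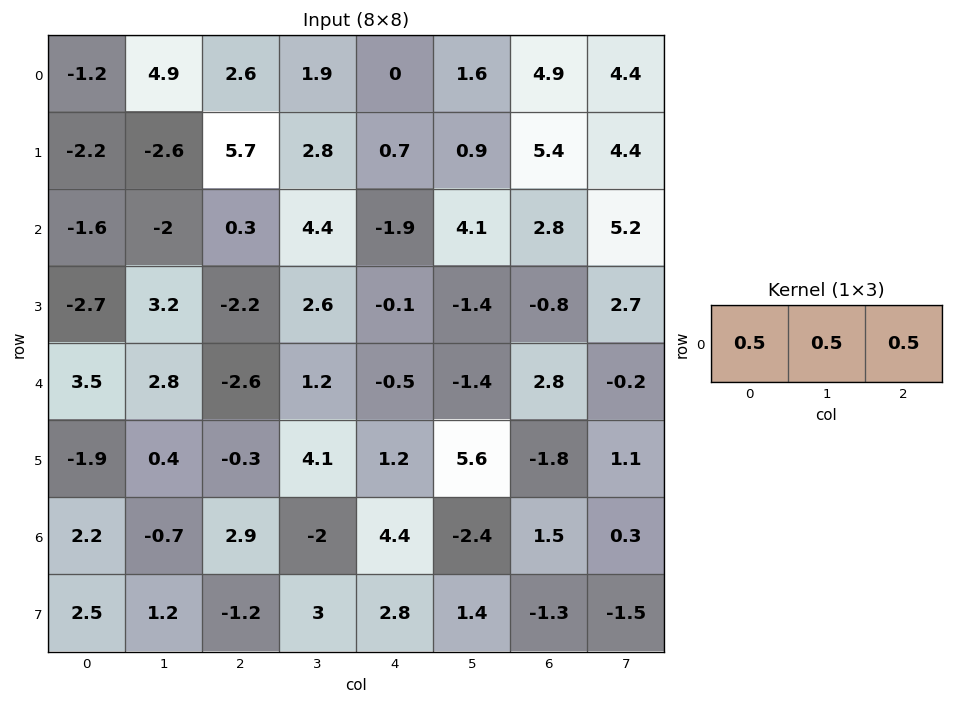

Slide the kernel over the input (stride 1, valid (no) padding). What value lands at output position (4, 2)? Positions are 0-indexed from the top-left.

The receptive field on the input at this output position is [-2.6 1.2 -0.5]. Elementwise product with the kernel and sum: -2.6·0.5 + 1.2·0.5 + -0.5·0.5.

-0.95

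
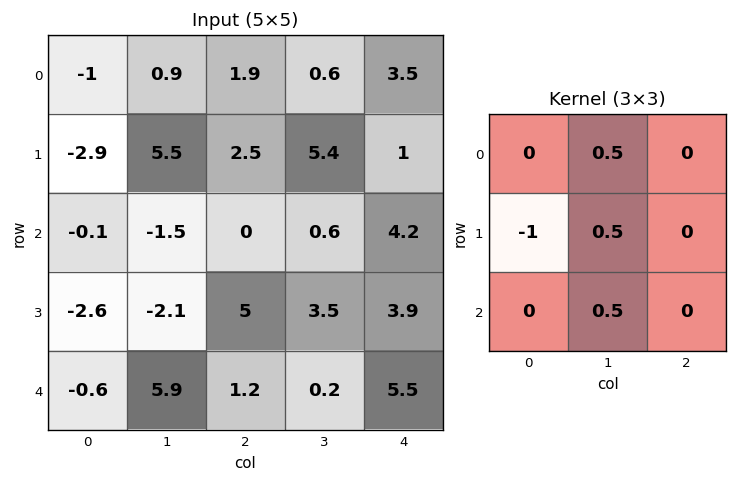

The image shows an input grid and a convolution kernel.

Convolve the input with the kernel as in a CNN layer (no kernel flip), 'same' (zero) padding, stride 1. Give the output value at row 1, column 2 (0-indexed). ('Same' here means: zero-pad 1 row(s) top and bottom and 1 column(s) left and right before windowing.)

-3.3

The receptive field on the zero-padded input at this output position is [0.9 1.9 0.6 / 5.5 2.5 5.4 / -1.5 0 0.6]. Elementwise product with the kernel and sum: 1.9·0.5 + 5.5·-1 + 2.5·0.5 + 0·0.5.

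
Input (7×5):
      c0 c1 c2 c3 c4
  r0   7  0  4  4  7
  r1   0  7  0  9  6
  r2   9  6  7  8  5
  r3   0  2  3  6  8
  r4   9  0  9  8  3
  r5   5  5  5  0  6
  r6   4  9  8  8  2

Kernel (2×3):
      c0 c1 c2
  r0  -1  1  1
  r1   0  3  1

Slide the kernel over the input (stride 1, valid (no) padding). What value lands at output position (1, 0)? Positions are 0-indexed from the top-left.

32

The receptive field on the input at this output position is [0 7 0 / 9 6 7]. Elementwise product with the kernel and sum: 0·-1 + 7·1 + 0·1 + 6·3 + 7·1.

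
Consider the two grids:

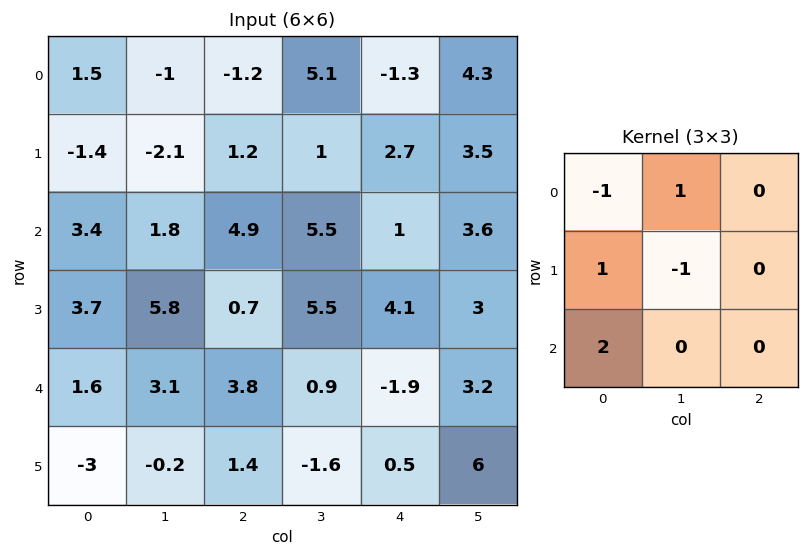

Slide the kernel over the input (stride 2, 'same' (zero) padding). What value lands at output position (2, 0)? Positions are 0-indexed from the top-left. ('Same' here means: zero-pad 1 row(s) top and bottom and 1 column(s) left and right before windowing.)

The receptive field on the zero-padded input at this output position is [0 3.7 5.8 / 0 1.6 3.1 / 0 -3 -0.2]. Elementwise product with the kernel and sum: 0·-1 + 3.7·1 + 0·1 + 1.6·-1 + 0·2.

2.1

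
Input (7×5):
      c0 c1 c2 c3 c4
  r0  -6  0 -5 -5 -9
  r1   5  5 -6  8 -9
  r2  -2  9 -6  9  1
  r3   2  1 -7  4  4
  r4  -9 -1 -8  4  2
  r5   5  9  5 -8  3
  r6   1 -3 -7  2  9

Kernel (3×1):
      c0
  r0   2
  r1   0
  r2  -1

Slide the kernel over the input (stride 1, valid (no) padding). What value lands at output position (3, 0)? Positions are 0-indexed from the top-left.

The receptive field on the input at this output position is [2 / -9 / 5]. Elementwise product with the kernel and sum: 2·2 + 5·-1.

-1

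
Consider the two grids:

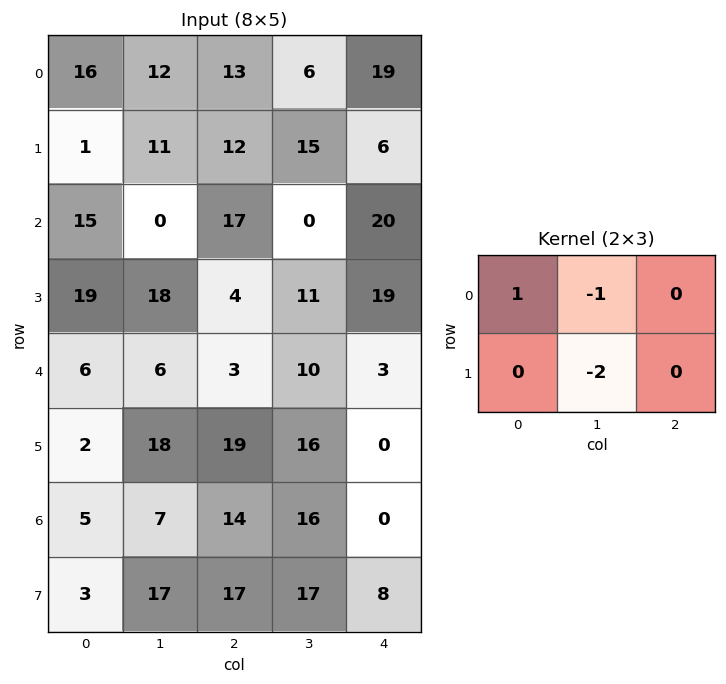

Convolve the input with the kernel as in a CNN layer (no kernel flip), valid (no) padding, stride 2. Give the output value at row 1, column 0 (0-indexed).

-21

The receptive field on the input at this output position is [15 0 17 / 19 18 4]. Elementwise product with the kernel and sum: 15·1 + 0·-1 + 18·-2.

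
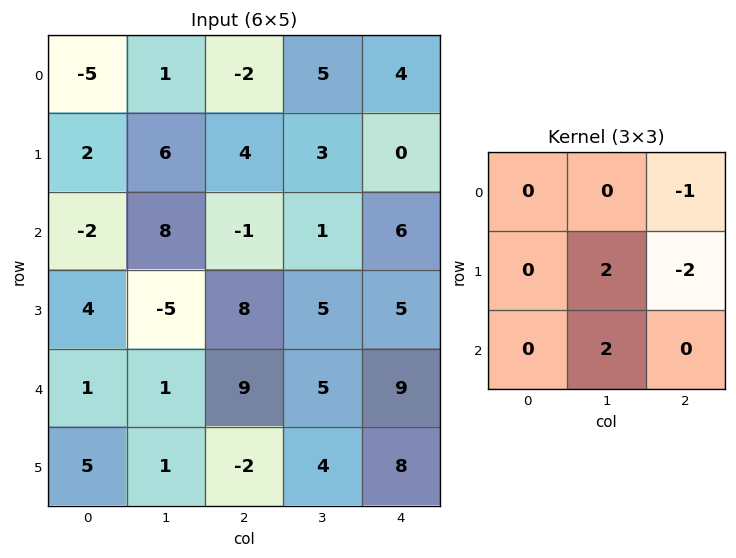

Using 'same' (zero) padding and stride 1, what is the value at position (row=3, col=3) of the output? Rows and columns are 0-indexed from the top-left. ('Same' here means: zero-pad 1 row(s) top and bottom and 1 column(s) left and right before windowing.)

The receptive field on the zero-padded input at this output position is [-1 1 6 / 8 5 5 / 9 5 9]. Elementwise product with the kernel and sum: 6·-1 + 5·2 + 5·-2 + 5·2.

4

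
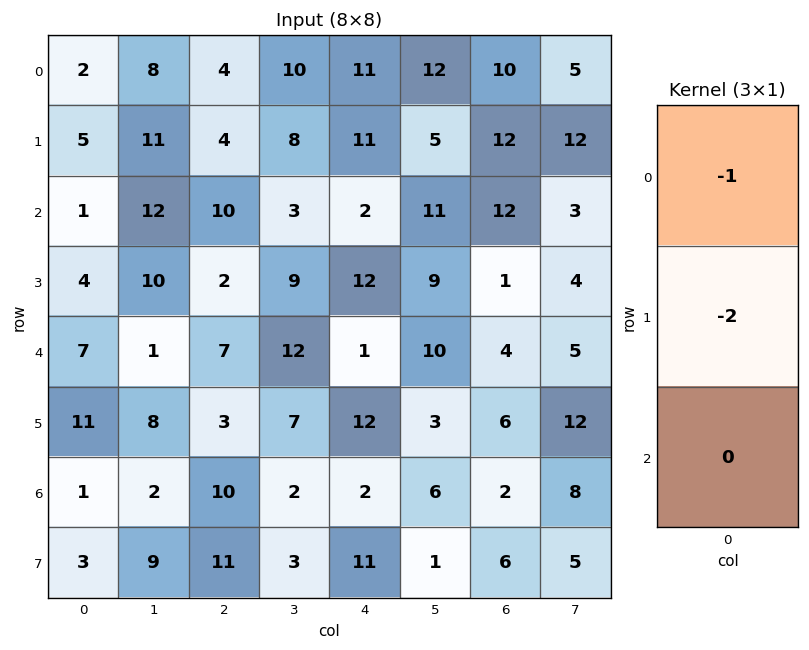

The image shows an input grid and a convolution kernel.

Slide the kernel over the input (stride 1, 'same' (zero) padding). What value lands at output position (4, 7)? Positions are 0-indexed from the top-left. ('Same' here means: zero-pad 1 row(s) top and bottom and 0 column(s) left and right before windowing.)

-14

The receptive field on the zero-padded input at this output position is [4 / 5 / 12]. Elementwise product with the kernel and sum: 4·-1 + 5·-2.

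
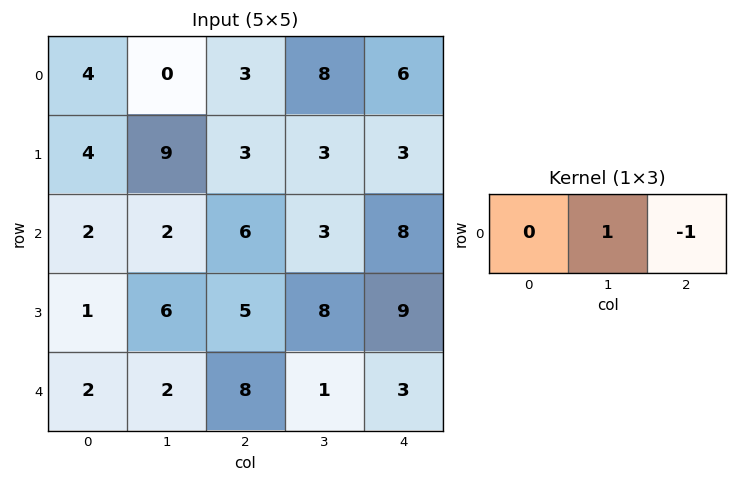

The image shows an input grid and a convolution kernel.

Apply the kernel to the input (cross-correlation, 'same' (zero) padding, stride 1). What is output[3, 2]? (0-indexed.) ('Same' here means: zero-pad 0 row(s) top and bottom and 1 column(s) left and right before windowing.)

-3

The receptive field on the zero-padded input at this output position is [6 5 8]. Elementwise product with the kernel and sum: 5·1 + 8·-1.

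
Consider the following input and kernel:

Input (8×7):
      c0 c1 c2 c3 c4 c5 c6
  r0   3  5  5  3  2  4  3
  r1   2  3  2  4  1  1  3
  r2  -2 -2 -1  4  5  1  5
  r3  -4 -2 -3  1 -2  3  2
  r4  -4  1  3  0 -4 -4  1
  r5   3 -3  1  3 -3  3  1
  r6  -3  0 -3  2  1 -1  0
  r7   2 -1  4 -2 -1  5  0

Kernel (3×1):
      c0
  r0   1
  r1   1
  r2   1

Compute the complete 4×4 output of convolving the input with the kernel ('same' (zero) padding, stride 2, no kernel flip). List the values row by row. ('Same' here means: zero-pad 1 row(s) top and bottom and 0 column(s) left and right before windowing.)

Output[0,0]: The receptive field on the zero-padded input at this output position is [0 / 3 / 2]. Elementwise product with the kernel and sum: 0·1 + 3·1 + 2·1.
Output[0,1]: The receptive field on the zero-padded input at this output position is [0 / 5 / 2]. Elementwise product with the kernel and sum: 0·1 + 5·1 + 2·1.

5 7 3 6
-4 -2 4 10
-5 1 -9 4
2 2 -3 1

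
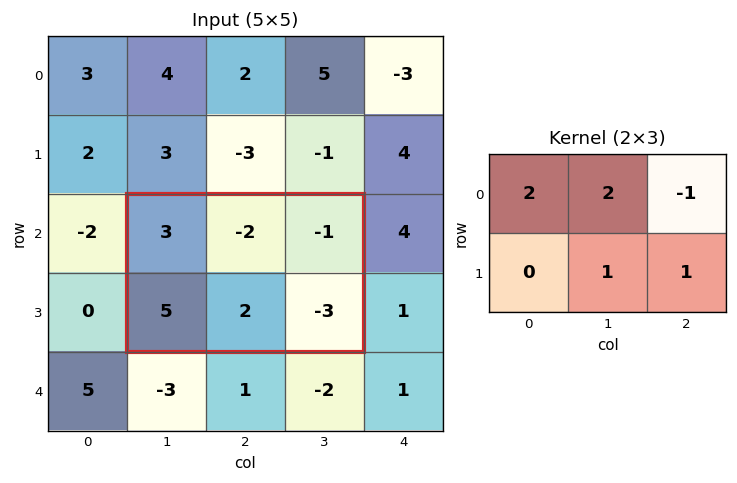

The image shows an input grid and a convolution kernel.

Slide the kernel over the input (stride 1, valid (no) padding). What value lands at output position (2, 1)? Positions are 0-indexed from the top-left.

The receptive field on the input at this output position is [3 -2 -1 / 5 2 -3]. Elementwise product with the kernel and sum: 3·2 + -2·2 + -1·-1 + 2·1 + -3·1.

2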